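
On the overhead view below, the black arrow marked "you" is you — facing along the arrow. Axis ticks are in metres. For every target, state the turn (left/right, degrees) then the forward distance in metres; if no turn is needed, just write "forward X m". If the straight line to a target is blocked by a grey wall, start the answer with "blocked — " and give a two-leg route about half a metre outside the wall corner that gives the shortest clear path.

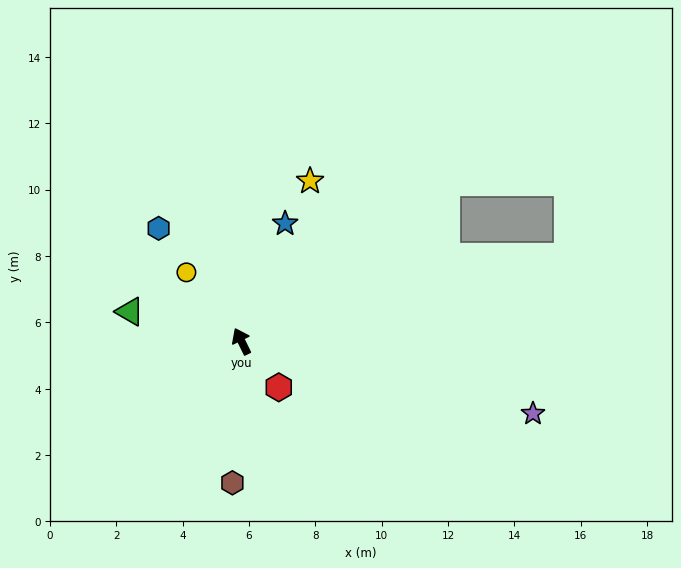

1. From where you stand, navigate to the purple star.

turn right 130°, forward 9.1 m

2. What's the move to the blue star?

turn right 46°, forward 3.8 m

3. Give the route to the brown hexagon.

turn left 150°, forward 4.3 m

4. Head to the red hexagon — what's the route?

turn right 167°, forward 1.8 m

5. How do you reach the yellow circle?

turn left 12°, forward 2.7 m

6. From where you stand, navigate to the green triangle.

turn left 49°, forward 3.5 m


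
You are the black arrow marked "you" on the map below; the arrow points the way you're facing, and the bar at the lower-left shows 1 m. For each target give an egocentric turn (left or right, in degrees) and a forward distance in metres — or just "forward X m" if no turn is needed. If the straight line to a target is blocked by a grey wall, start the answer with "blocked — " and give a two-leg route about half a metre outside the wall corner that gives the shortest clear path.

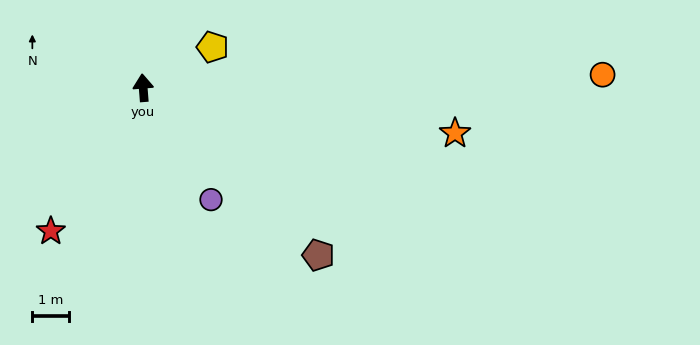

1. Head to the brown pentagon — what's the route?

turn right 138°, forward 6.7 m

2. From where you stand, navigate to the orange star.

turn right 103°, forward 8.7 m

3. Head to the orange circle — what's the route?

turn right 93°, forward 12.6 m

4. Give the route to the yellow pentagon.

turn right 64°, forward 2.2 m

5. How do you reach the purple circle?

turn right 153°, forward 3.6 m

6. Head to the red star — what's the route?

turn left 143°, forward 4.7 m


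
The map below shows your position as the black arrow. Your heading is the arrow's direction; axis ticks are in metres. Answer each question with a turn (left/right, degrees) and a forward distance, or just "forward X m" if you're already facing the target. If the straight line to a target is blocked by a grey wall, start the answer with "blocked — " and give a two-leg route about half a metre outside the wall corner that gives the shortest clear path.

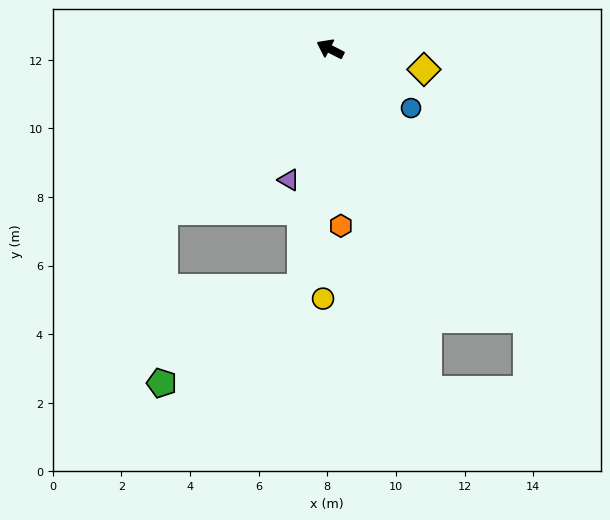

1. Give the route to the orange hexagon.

turn left 120°, forward 5.2 m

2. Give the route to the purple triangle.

turn left 99°, forward 4.0 m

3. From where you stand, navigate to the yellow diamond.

turn right 165°, forward 2.8 m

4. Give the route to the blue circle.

turn left 171°, forward 2.9 m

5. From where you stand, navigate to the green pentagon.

blocked — turn left 71°, forward 6.8 m, then turn left 45°, forward 5.0 m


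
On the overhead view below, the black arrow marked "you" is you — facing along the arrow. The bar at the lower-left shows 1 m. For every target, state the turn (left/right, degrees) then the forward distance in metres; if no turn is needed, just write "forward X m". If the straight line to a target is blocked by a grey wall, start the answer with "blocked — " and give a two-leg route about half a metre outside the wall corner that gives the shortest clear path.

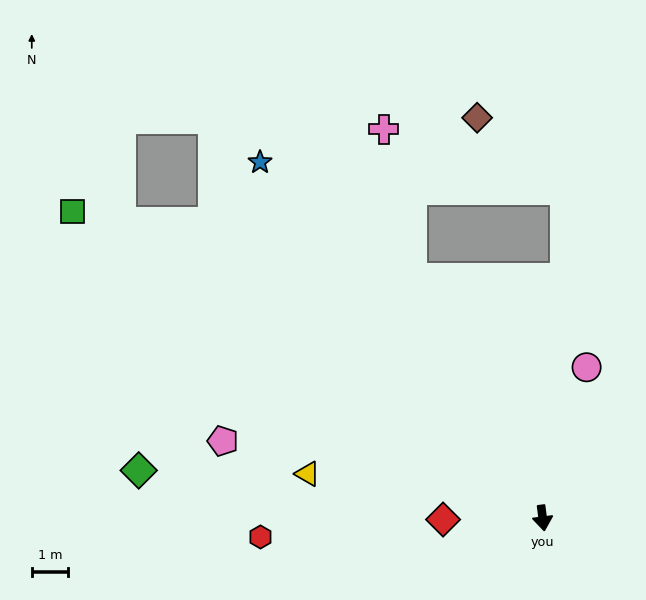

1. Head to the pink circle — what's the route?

turn left 156°, forward 4.4 m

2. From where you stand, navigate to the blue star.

turn right 149°, forward 12.6 m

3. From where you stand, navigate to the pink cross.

blocked — turn right 159°, forward 7.6 m, then turn right 18°, forward 4.2 m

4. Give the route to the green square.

turn right 130°, forward 15.6 m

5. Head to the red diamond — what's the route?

turn right 96°, forward 2.8 m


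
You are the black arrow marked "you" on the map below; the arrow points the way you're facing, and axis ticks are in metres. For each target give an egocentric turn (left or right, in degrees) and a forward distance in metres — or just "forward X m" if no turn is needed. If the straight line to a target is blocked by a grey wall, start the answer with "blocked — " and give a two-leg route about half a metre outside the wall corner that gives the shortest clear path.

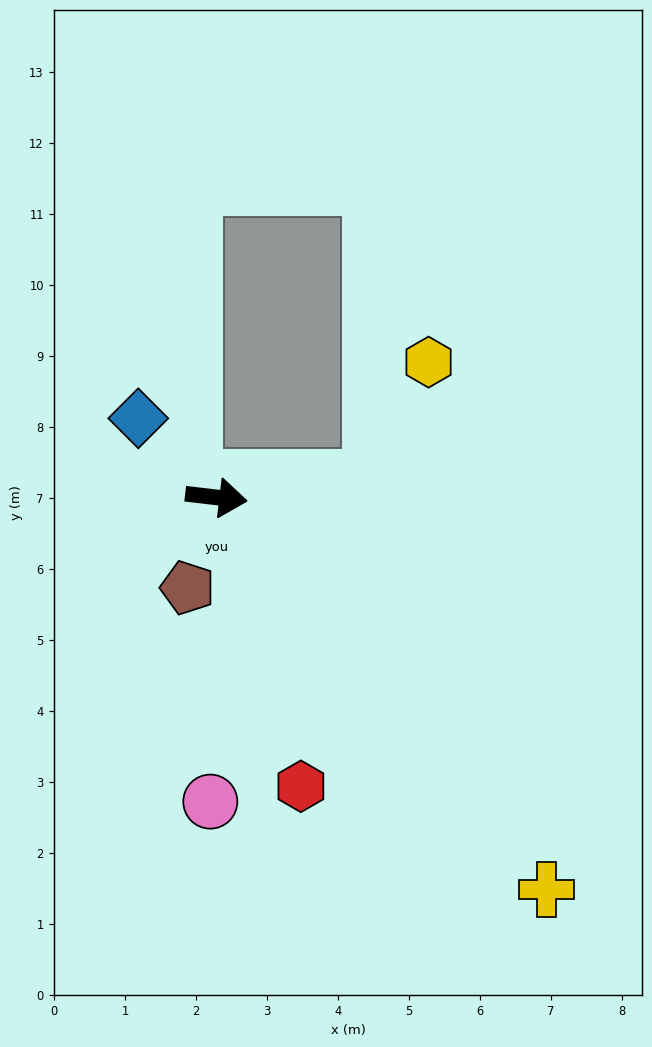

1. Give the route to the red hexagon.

turn right 67°, forward 4.2 m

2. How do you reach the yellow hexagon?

blocked — turn left 13°, forward 2.2 m, then turn left 58°, forward 1.8 m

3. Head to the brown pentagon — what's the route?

turn right 101°, forward 1.3 m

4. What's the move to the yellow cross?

turn right 43°, forward 7.2 m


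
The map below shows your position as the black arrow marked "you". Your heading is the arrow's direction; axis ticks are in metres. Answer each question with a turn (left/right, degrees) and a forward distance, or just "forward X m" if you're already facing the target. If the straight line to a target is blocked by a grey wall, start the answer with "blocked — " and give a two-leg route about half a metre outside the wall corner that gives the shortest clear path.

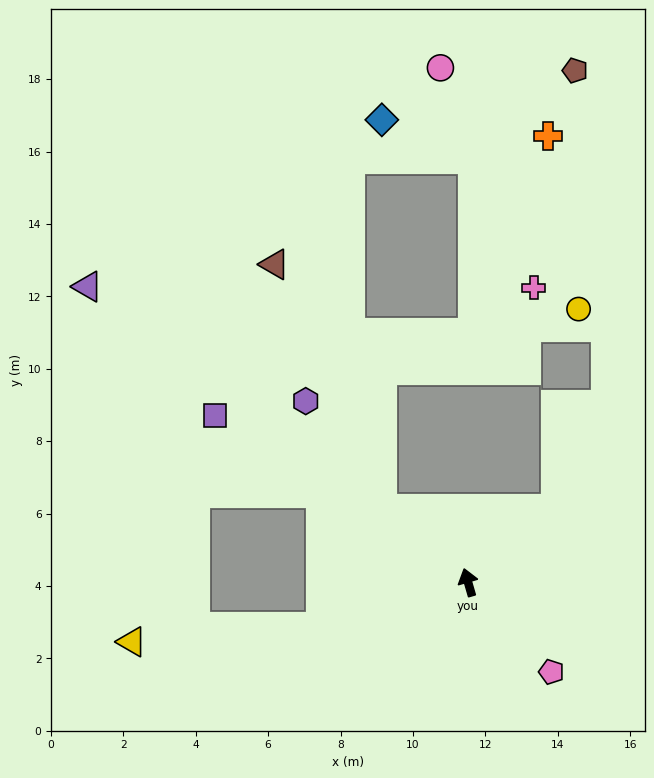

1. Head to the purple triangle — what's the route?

turn left 36°, forward 13.3 m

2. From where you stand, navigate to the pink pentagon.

turn right 153°, forward 3.4 m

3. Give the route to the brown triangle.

blocked — turn left 34°, forward 3.1 m, then turn right 26°, forward 7.4 m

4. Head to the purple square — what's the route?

turn left 40°, forward 8.4 m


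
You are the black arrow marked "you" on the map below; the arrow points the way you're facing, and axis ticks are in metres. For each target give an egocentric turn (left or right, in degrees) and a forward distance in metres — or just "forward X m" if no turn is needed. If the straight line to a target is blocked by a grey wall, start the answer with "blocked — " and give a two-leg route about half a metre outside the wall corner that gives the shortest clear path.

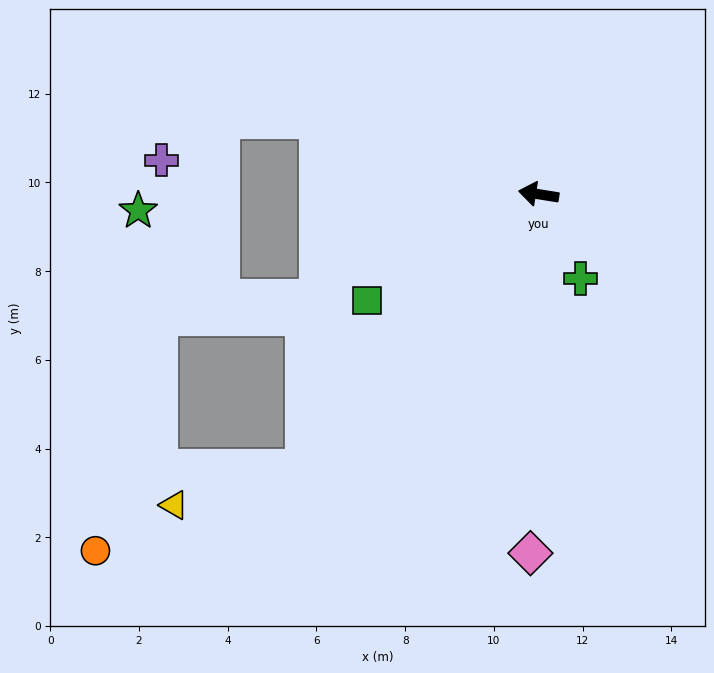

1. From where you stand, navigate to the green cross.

turn left 126°, forward 2.1 m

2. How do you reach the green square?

turn left 41°, forward 4.5 m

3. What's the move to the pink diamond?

turn left 98°, forward 8.1 m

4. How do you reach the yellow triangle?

blocked — turn left 58°, forward 8.1 m, then turn right 33°, forward 3.1 m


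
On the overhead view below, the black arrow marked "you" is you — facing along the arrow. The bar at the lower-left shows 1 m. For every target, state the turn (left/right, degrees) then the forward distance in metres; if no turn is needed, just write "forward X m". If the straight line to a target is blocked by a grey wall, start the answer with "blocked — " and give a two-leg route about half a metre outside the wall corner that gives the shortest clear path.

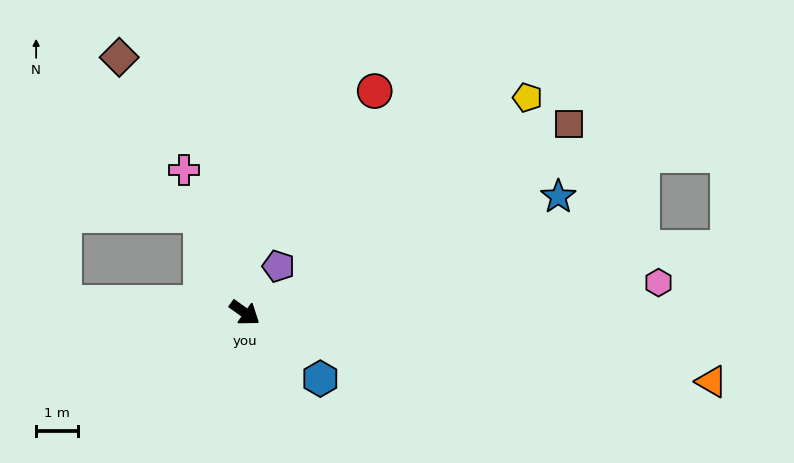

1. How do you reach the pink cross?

turn left 149°, forward 3.7 m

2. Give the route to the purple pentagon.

turn left 90°, forward 1.4 m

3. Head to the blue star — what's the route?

turn left 56°, forward 7.9 m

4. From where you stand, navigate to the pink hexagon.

turn left 40°, forward 9.8 m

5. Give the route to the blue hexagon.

turn right 5°, forward 2.4 m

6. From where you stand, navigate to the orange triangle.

turn left 27°, forward 11.1 m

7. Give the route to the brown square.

turn left 66°, forward 8.9 m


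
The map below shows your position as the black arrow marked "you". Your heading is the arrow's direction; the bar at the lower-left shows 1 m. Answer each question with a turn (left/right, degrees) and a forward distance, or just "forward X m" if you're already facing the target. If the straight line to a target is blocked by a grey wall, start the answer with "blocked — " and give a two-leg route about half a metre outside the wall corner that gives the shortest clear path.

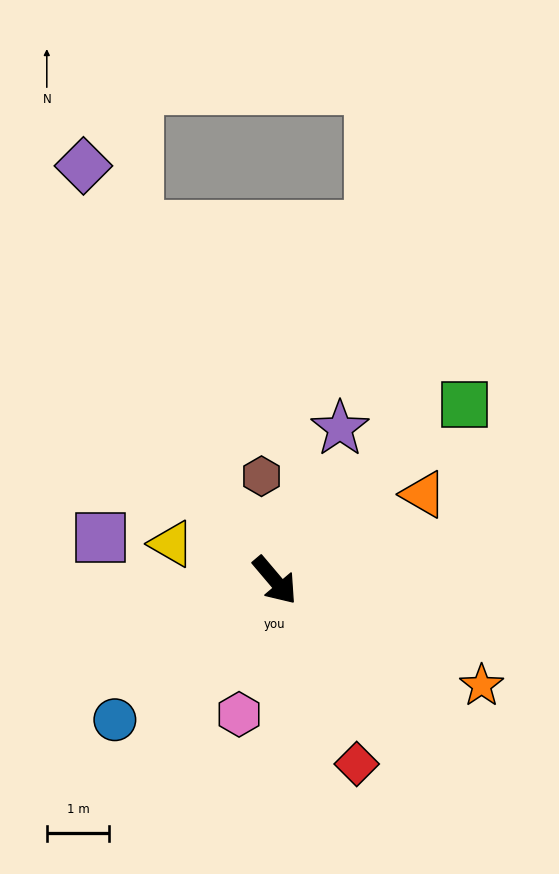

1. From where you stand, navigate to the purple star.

turn left 117°, forward 2.6 m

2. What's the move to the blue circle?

turn right 89°, forward 3.4 m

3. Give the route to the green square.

turn left 93°, forward 4.1 m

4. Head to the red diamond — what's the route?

turn right 16°, forward 3.2 m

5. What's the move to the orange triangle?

turn left 80°, forward 2.8 m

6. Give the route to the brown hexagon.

turn left 147°, forward 1.7 m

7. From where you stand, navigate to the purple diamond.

turn left 165°, forward 7.3 m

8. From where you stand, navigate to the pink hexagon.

turn right 55°, forward 2.2 m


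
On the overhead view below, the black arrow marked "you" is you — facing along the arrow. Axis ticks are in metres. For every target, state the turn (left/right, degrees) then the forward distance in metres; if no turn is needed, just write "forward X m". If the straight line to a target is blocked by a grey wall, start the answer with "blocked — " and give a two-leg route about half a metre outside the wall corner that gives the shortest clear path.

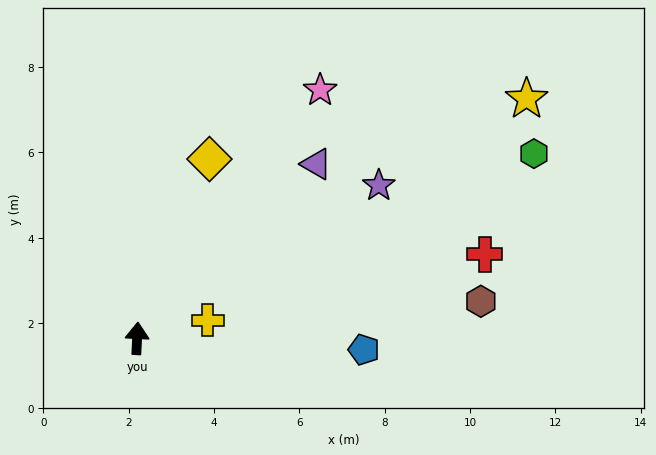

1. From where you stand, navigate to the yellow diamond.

turn right 19°, forward 4.5 m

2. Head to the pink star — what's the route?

turn right 34°, forward 7.2 m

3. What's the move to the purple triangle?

turn right 43°, forward 5.9 m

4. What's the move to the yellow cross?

turn right 73°, forward 1.7 m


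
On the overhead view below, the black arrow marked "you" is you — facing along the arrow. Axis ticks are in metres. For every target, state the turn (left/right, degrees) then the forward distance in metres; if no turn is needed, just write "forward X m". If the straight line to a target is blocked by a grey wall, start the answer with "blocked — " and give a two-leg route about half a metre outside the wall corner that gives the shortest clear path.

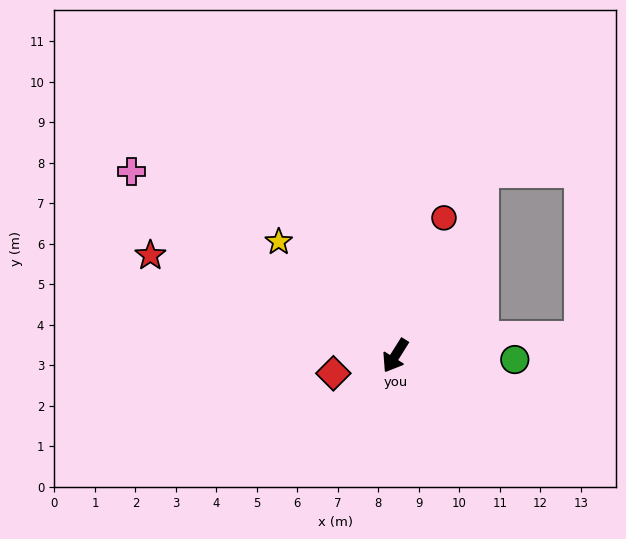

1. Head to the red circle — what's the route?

turn right 167°, forward 3.6 m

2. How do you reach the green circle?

turn left 120°, forward 3.0 m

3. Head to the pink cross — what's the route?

turn right 93°, forward 7.9 m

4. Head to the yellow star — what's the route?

turn right 102°, forward 4.0 m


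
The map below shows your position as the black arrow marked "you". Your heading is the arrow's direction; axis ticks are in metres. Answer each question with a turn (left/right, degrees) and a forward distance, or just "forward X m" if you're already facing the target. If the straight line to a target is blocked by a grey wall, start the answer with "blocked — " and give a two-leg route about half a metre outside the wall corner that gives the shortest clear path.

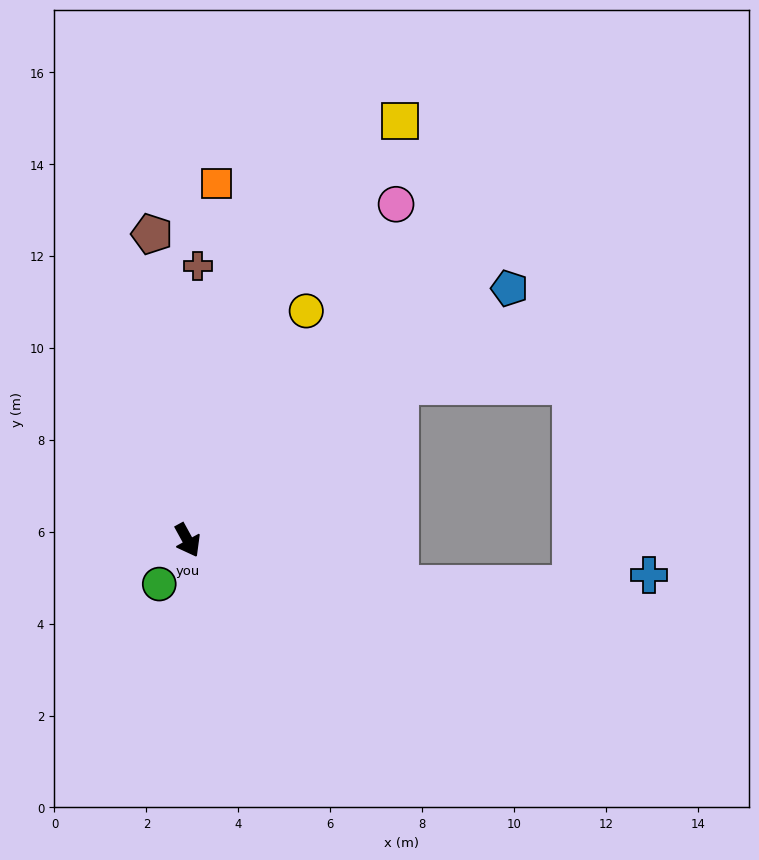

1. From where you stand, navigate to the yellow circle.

turn left 124°, forward 5.6 m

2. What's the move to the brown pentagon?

turn left 158°, forward 6.7 m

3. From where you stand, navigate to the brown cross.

turn left 149°, forward 6.0 m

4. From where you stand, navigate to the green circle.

turn right 62°, forward 1.1 m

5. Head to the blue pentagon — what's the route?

turn left 99°, forward 8.9 m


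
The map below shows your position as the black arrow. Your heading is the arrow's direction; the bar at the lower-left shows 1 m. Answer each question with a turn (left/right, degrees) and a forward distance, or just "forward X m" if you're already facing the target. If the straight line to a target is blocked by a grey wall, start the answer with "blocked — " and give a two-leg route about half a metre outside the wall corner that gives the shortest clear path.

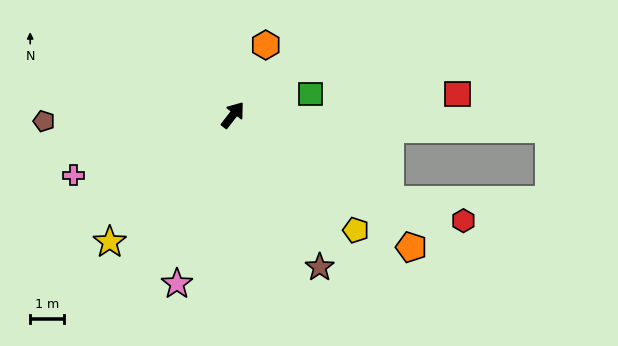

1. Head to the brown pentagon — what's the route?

turn left 130°, forward 5.7 m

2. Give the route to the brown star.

turn right 113°, forward 5.2 m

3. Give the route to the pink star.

turn right 161°, forward 5.3 m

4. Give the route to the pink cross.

turn left 149°, forward 5.1 m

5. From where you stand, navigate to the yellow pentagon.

turn right 95°, forward 5.0 m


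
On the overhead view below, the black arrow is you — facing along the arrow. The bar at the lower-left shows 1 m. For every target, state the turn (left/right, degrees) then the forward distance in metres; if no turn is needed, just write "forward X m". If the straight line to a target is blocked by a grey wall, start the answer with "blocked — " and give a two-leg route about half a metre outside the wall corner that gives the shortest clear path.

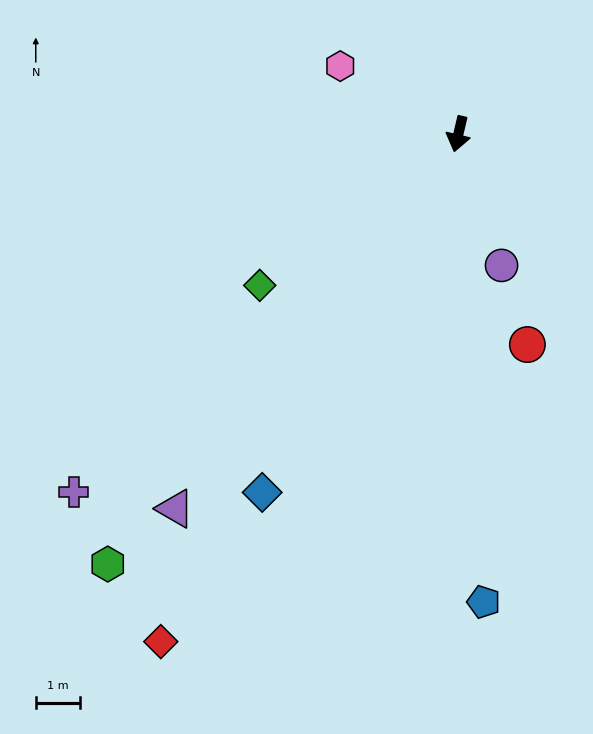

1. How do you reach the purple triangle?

turn right 24°, forward 10.5 m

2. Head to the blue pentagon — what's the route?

turn left 16°, forward 10.5 m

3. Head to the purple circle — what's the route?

turn left 31°, forward 3.1 m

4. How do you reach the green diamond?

turn right 40°, forward 5.6 m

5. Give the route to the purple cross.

turn right 34°, forward 11.8 m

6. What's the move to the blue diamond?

turn right 16°, forward 9.2 m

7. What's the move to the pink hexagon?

turn right 107°, forward 3.1 m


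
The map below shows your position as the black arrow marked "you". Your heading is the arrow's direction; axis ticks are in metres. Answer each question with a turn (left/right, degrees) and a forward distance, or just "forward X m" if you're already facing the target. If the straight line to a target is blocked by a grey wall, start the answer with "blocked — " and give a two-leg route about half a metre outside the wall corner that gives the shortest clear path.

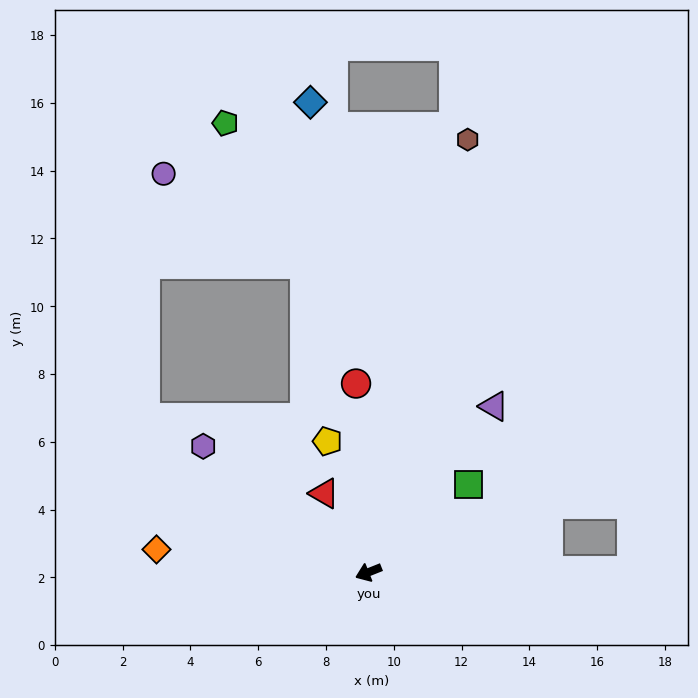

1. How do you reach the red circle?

turn right 108°, forward 5.6 m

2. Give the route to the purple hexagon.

turn right 59°, forward 6.1 m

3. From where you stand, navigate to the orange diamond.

turn right 28°, forward 6.3 m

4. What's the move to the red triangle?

turn right 82°, forward 2.7 m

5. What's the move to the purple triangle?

turn right 149°, forward 6.1 m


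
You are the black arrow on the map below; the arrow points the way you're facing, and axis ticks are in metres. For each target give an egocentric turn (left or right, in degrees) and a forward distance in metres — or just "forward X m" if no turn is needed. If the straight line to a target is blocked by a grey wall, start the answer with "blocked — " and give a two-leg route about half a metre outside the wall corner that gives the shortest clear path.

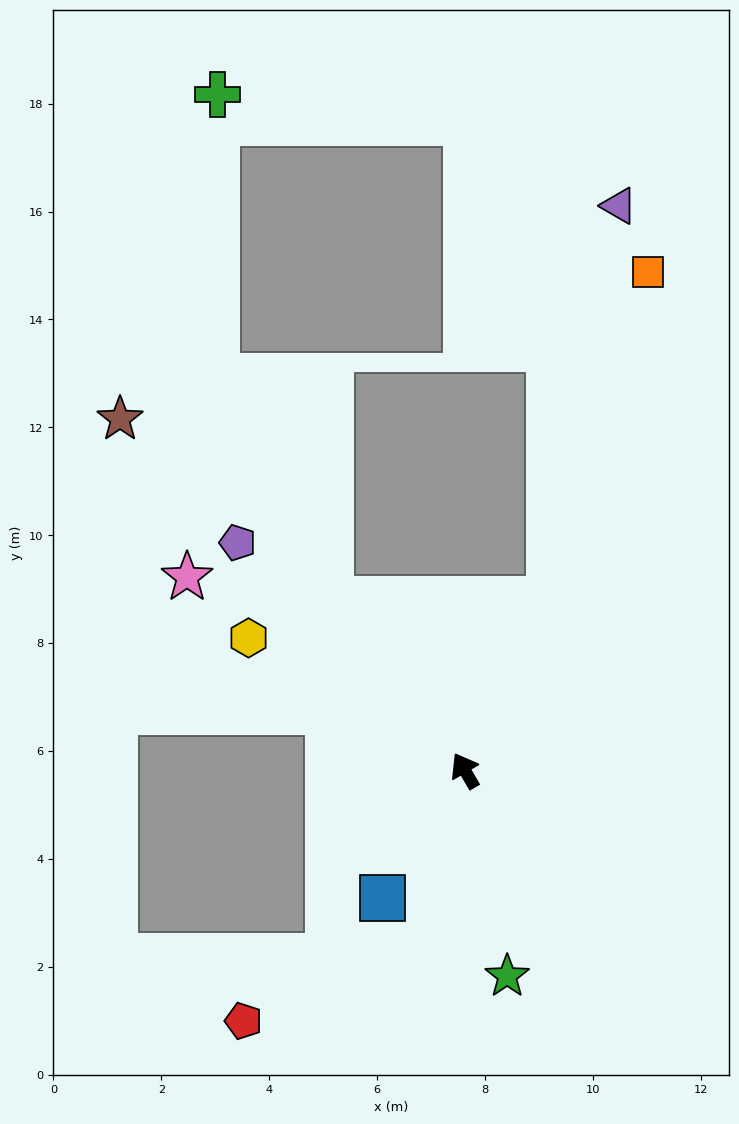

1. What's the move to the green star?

turn left 161°, forward 3.9 m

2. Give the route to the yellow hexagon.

turn left 28°, forward 4.7 m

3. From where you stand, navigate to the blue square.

turn left 117°, forward 2.8 m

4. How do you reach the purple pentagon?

turn left 15°, forward 6.0 m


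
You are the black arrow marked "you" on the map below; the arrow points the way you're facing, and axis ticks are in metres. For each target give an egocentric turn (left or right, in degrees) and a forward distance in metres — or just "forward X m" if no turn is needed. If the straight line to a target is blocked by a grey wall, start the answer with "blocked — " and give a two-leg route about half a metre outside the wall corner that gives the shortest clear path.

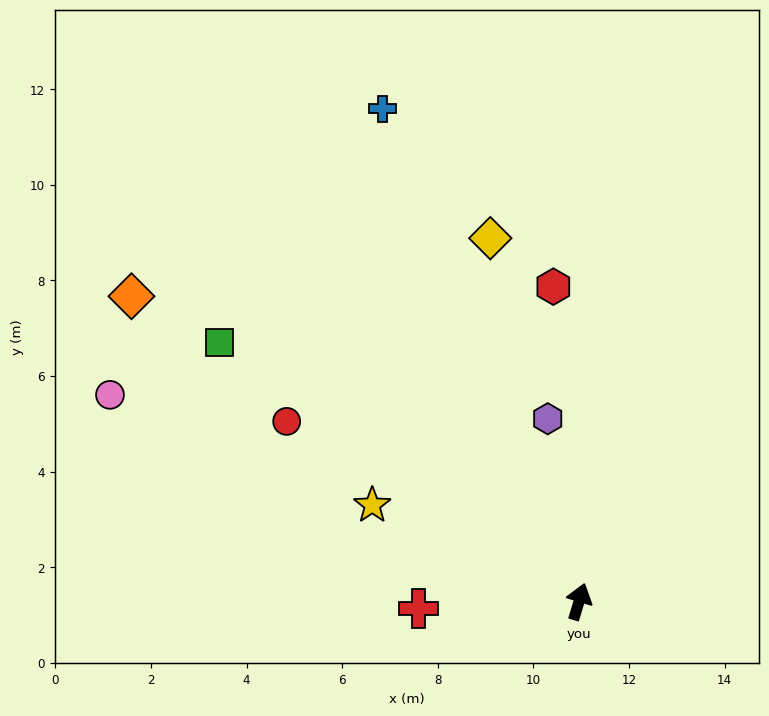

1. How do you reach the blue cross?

turn left 38°, forward 11.1 m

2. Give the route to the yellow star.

turn left 82°, forward 4.8 m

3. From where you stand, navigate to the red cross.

turn left 109°, forward 3.4 m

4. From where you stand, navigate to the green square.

turn left 71°, forward 9.3 m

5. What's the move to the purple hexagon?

turn left 26°, forward 3.9 m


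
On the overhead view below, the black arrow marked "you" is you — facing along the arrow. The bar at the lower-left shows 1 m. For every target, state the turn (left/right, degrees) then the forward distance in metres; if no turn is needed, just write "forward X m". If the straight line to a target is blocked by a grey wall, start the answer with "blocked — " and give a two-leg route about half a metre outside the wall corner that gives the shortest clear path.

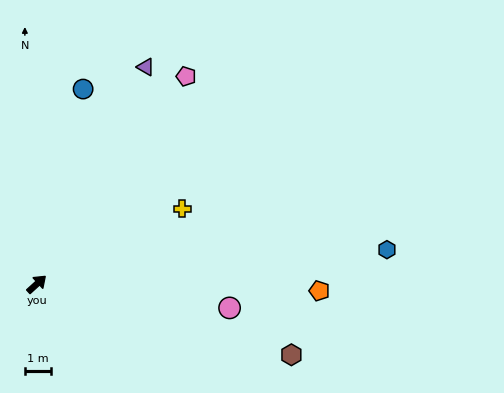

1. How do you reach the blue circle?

turn left 34°, forward 7.6 m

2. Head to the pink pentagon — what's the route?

turn left 12°, forward 9.7 m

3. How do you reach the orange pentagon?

turn right 44°, forward 10.7 m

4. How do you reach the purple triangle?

turn left 21°, forward 9.2 m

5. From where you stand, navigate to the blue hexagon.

turn right 37°, forward 13.3 m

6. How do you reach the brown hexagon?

turn right 58°, forward 10.0 m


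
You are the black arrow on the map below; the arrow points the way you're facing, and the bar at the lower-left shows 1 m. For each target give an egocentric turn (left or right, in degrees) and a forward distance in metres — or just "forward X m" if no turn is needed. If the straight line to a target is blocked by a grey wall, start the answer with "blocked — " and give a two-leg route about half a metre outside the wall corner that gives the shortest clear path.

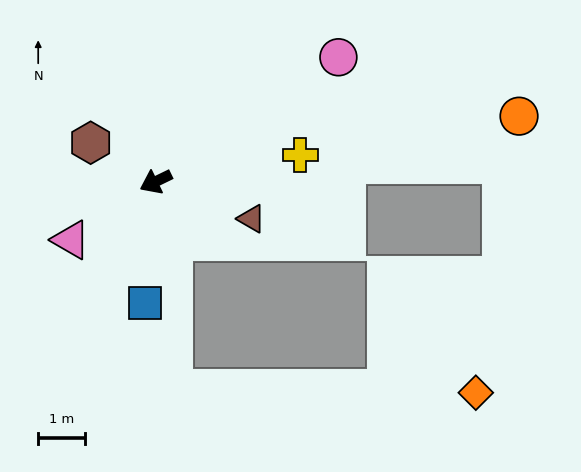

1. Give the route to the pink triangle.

turn left 9°, forward 2.2 m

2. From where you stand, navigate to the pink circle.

turn right 172°, forward 4.8 m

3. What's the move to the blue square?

turn left 59°, forward 2.6 m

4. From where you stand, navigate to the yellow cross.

turn left 164°, forward 3.2 m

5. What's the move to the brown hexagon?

turn right 57°, forward 1.6 m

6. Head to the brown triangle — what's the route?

turn left 133°, forward 2.2 m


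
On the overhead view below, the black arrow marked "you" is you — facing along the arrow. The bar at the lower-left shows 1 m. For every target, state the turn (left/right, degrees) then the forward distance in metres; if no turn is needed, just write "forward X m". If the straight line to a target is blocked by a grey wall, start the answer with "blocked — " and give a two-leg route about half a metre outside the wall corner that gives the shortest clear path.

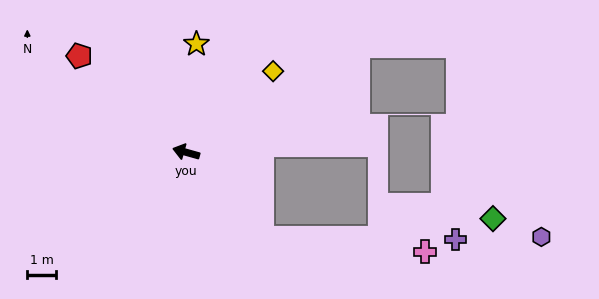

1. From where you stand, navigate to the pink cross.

blocked — turn left 147°, forward 3.9 m, then turn left 44°, forward 5.6 m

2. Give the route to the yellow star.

turn right 80°, forward 3.7 m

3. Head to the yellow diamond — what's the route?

turn right 121°, forward 4.1 m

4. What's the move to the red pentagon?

turn right 26°, forward 4.9 m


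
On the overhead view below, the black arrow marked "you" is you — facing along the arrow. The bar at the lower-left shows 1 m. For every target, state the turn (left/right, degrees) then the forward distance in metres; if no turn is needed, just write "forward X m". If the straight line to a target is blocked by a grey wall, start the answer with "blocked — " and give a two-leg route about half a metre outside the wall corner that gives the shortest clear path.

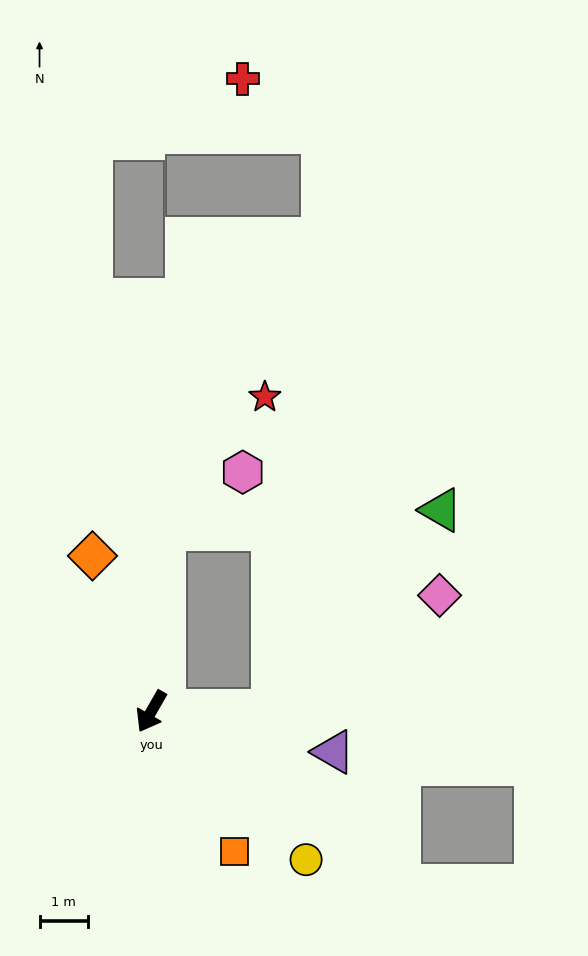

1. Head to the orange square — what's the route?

turn left 61°, forward 3.3 m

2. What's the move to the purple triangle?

turn left 107°, forward 3.8 m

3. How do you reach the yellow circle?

turn left 76°, forward 4.4 m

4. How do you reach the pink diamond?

blocked — turn left 121°, forward 2.5 m, then turn left 33°, forward 4.2 m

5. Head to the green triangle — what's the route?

blocked — turn left 121°, forward 2.5 m, then turn left 49°, forward 5.4 m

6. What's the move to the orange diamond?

turn right 129°, forward 3.4 m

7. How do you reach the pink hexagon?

blocked — turn right 155°, forward 3.7 m, then turn right 48°, forward 2.0 m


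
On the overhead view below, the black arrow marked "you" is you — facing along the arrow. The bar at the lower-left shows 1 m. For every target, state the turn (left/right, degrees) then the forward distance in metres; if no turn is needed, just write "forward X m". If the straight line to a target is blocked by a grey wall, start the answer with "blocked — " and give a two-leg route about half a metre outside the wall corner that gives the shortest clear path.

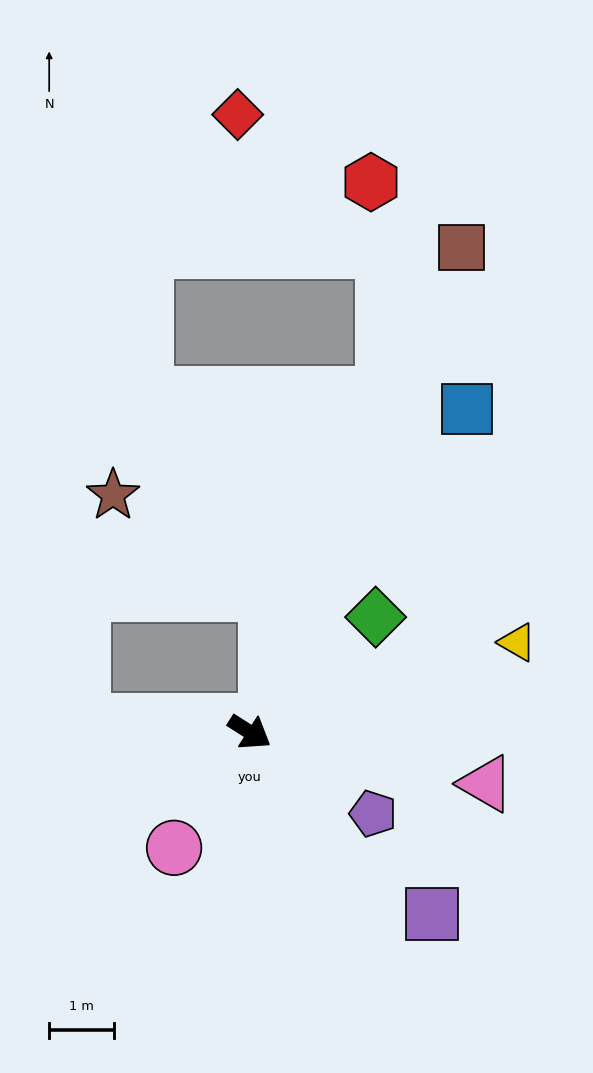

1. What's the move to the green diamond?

turn left 75°, forward 2.6 m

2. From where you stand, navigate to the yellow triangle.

turn left 51°, forward 4.4 m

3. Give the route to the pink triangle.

turn left 20°, forward 3.7 m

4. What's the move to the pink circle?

turn right 91°, forward 2.1 m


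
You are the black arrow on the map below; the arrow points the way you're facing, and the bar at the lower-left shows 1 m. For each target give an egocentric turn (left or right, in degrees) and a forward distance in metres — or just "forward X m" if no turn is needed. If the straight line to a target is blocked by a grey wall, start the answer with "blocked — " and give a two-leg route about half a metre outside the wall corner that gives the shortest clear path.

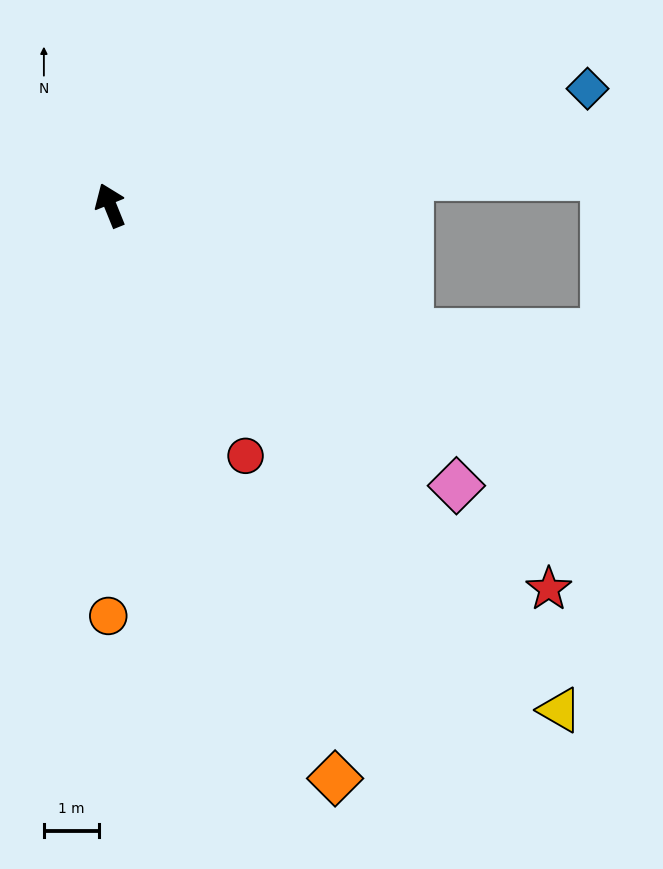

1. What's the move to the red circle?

turn right 174°, forward 5.2 m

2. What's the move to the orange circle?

turn left 158°, forward 7.5 m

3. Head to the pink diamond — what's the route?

turn right 151°, forward 8.1 m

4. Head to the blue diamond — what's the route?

turn right 98°, forward 9.0 m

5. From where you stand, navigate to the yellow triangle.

turn right 160°, forward 12.3 m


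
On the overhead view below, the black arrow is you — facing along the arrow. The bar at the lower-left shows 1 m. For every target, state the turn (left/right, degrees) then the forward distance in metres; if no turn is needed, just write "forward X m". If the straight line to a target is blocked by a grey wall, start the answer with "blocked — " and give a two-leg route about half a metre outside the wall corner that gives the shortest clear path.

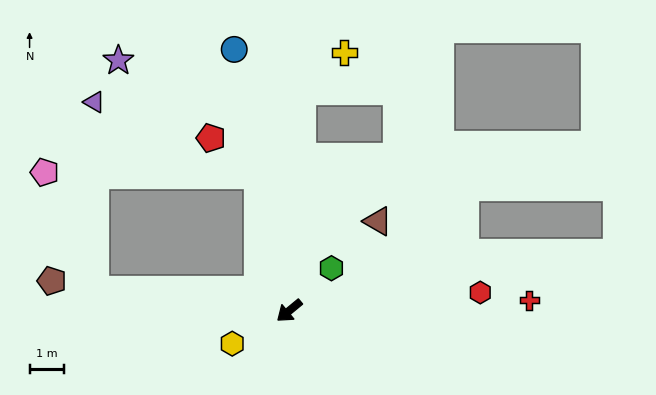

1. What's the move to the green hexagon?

turn right 174°, forward 1.7 m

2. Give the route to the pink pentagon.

blocked — turn right 45°, forward 5.7 m, then turn right 62°, forward 3.7 m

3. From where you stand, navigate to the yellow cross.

blocked — turn right 133°, forward 6.4 m, then turn right 44°, forward 1.7 m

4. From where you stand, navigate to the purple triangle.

blocked — turn right 45°, forward 5.7 m, then turn right 85°, forward 5.5 m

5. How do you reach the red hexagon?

turn left 146°, forward 5.6 m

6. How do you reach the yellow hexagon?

turn right 10°, forward 1.9 m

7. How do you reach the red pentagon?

blocked — turn right 117°, forward 4.1 m, then turn left 40°, forward 1.7 m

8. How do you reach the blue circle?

turn right 118°, forward 7.8 m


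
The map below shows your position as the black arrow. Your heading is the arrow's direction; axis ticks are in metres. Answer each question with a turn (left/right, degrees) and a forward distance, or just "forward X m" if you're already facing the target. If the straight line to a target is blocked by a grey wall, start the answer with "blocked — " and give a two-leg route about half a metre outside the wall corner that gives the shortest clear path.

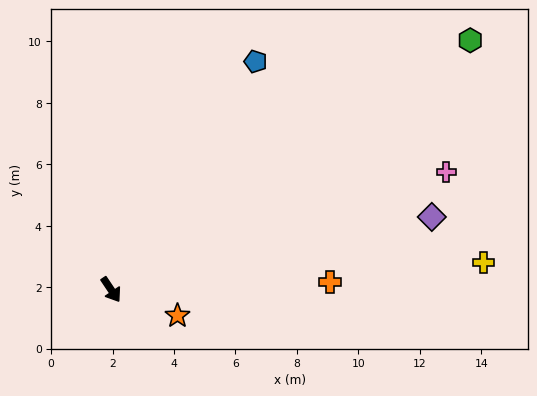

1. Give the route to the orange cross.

turn left 58°, forward 7.1 m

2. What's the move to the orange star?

turn left 35°, forward 2.3 m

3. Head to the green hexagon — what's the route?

turn left 91°, forward 14.2 m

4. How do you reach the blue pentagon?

turn left 114°, forward 8.8 m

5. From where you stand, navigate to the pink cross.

turn left 76°, forward 11.6 m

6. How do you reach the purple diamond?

turn left 69°, forward 10.7 m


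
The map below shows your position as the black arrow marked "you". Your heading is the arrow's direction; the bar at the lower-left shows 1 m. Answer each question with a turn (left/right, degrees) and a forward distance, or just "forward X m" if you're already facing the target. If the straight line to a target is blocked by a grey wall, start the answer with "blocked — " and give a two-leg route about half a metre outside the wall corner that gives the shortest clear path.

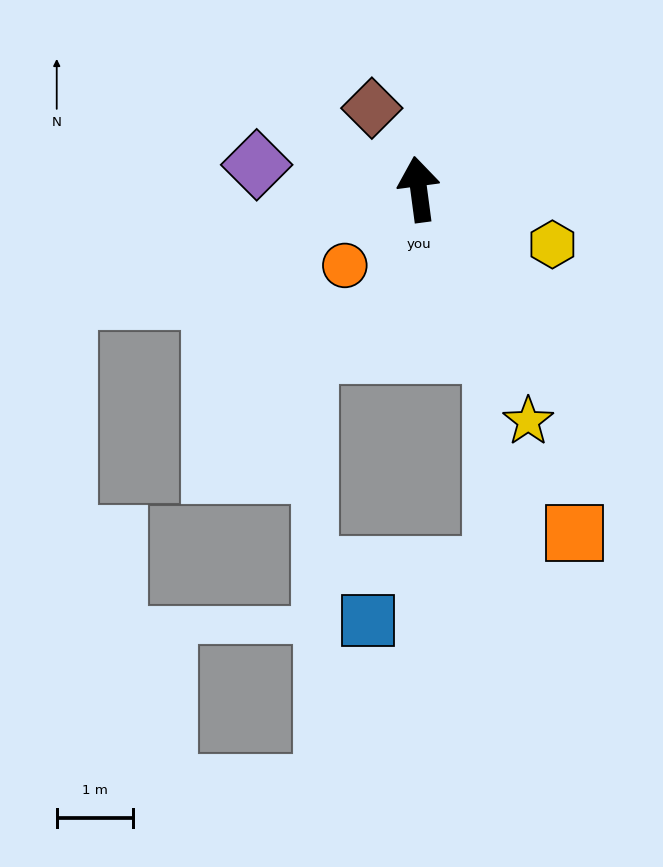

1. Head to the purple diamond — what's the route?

turn left 74°, forward 2.1 m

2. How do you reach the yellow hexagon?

turn right 120°, forward 1.9 m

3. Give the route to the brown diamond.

turn left 22°, forward 1.2 m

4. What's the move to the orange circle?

turn left 128°, forward 1.4 m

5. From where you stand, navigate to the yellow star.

turn right 162°, forward 3.3 m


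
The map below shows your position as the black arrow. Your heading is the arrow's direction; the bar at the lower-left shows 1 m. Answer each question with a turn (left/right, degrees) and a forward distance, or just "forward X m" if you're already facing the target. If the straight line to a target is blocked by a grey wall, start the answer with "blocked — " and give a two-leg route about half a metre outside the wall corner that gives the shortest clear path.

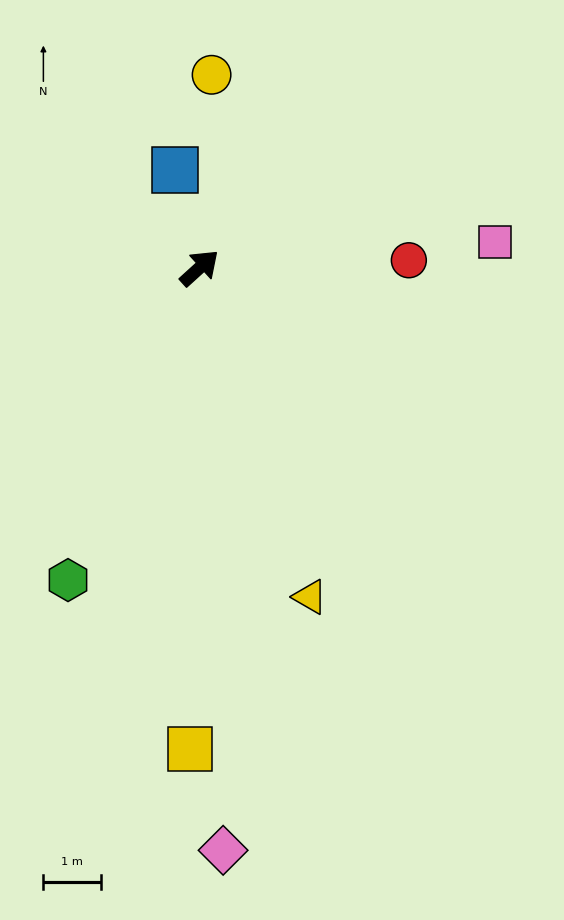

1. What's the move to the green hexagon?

turn right 155°, forward 5.9 m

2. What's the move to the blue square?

turn left 62°, forward 1.8 m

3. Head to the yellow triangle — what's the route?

turn right 114°, forward 6.1 m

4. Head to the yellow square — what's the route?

turn right 133°, forward 8.4 m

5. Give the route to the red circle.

turn right 40°, forward 3.7 m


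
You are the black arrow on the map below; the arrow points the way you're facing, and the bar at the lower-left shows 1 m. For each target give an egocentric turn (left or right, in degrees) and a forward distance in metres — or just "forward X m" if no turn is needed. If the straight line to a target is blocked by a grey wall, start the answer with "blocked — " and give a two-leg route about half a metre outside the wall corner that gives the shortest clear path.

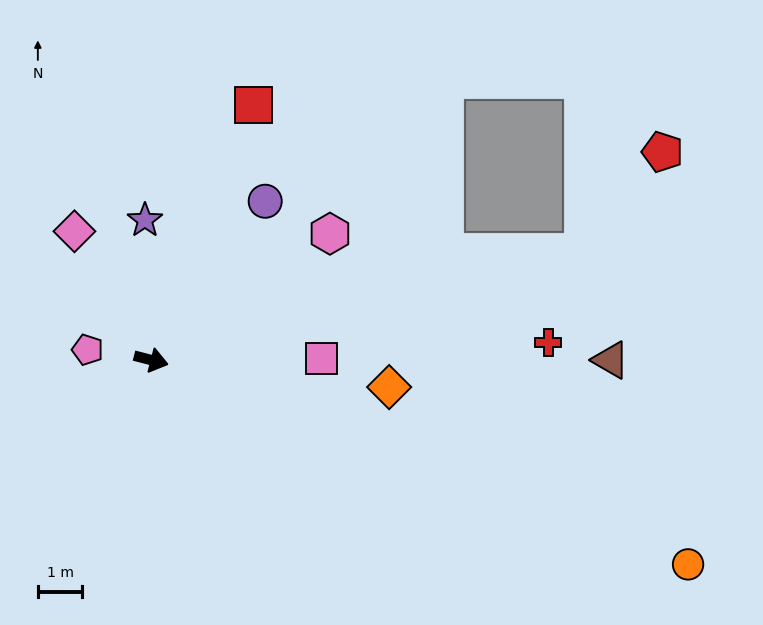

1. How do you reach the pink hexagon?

turn left 50°, forward 4.9 m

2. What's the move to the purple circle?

turn left 69°, forward 4.4 m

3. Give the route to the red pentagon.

blocked — turn left 28°, forward 10.0 m, then turn left 38°, forward 2.9 m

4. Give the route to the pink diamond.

turn left 135°, forward 3.4 m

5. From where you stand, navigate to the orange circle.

turn right 6°, forward 12.9 m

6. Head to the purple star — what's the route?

turn left 107°, forward 3.1 m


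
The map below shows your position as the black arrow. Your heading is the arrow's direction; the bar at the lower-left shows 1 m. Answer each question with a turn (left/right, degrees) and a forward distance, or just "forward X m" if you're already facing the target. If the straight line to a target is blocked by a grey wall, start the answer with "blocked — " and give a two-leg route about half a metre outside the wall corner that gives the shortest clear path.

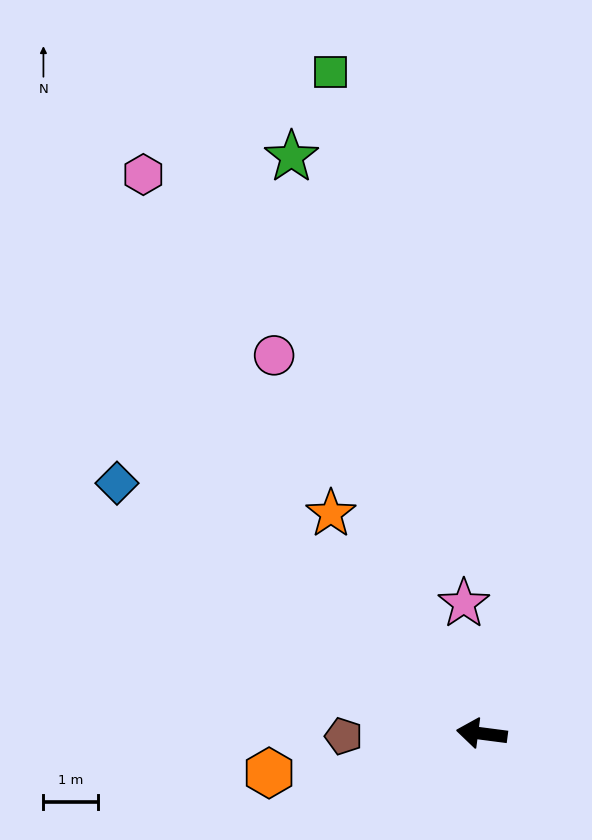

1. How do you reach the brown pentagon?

turn left 9°, forward 2.5 m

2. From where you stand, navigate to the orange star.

turn right 48°, forward 4.9 m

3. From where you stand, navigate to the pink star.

turn right 75°, forward 2.4 m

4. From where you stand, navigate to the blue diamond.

turn right 27°, forward 8.1 m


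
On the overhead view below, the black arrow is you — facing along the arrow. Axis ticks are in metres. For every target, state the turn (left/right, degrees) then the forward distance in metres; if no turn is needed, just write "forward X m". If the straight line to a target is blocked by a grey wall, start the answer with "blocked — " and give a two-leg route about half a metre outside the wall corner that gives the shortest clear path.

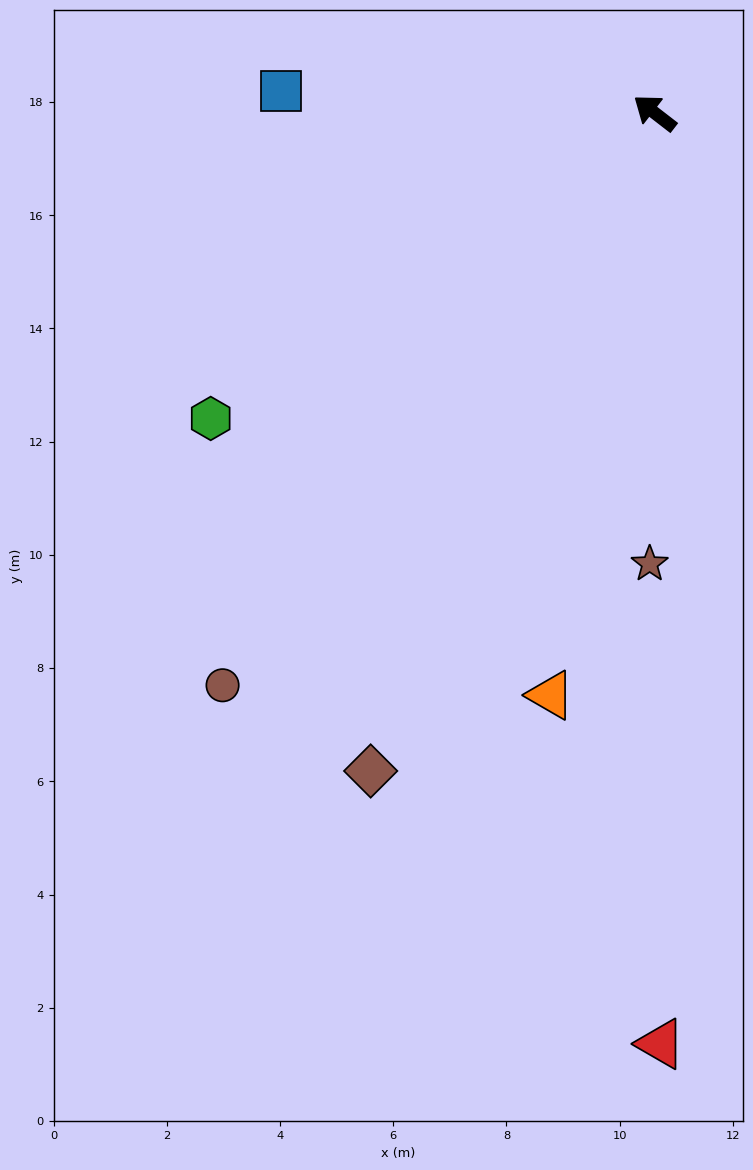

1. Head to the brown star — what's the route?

turn left 127°, forward 8.0 m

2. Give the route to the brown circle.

turn left 91°, forward 12.7 m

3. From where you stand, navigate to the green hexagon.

turn left 72°, forward 9.5 m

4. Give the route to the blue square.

turn left 34°, forward 6.6 m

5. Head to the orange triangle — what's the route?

turn left 118°, forward 10.4 m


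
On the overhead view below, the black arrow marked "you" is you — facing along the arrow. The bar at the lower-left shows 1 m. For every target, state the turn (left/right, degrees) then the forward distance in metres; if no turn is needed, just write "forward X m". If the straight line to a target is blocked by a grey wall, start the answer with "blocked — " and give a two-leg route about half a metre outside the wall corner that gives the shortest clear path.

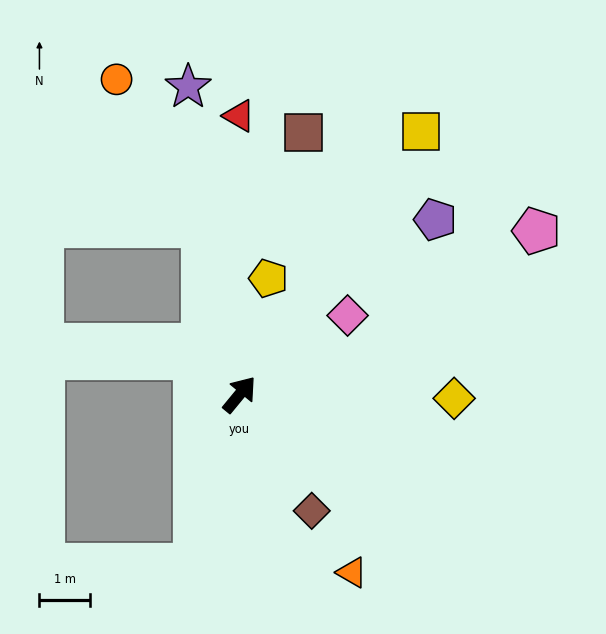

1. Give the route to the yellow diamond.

turn right 52°, forward 4.3 m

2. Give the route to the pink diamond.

turn right 14°, forward 2.7 m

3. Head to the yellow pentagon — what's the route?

turn left 25°, forward 2.4 m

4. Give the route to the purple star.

turn left 49°, forward 6.2 m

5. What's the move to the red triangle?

turn left 40°, forward 5.5 m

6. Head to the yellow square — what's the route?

turn left 5°, forward 6.3 m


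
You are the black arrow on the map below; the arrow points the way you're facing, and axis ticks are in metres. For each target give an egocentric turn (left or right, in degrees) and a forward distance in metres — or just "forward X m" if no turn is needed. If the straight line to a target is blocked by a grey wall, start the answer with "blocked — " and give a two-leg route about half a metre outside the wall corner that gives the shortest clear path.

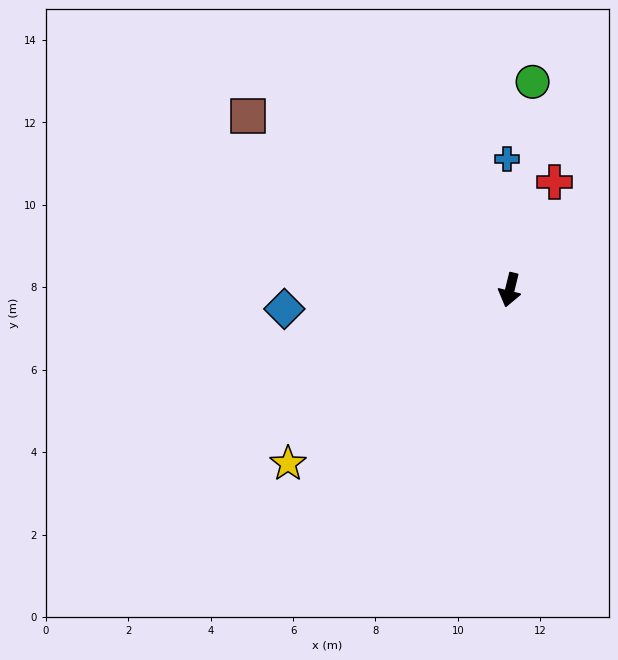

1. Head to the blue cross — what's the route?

turn right 165°, forward 3.2 m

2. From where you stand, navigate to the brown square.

turn right 110°, forward 7.6 m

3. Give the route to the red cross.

turn left 171°, forward 2.8 m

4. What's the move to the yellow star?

turn right 38°, forward 6.8 m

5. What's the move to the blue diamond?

turn right 71°, forward 5.5 m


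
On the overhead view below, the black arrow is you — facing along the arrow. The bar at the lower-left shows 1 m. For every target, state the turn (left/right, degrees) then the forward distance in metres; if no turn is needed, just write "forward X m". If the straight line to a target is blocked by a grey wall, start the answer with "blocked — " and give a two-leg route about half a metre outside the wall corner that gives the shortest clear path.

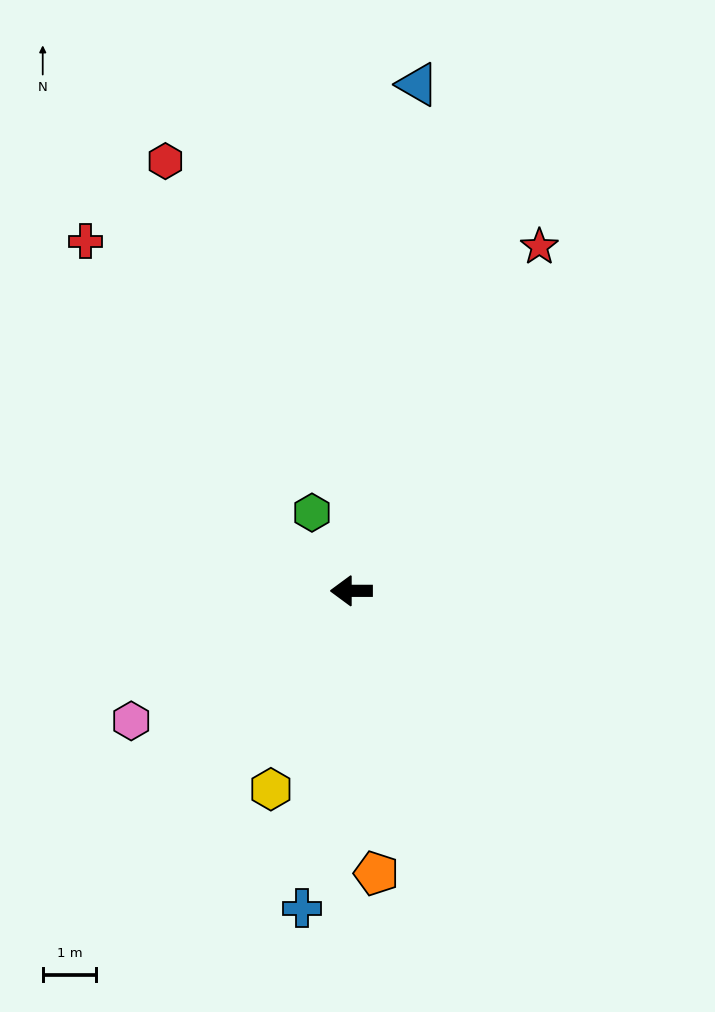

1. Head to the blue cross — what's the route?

turn left 81°, forward 6.0 m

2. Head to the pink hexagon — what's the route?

turn left 31°, forward 4.8 m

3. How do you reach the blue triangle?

turn right 97°, forward 9.5 m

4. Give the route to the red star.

turn right 119°, forward 7.3 m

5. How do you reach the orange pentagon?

turn left 95°, forward 5.3 m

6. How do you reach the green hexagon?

turn right 63°, forward 1.6 m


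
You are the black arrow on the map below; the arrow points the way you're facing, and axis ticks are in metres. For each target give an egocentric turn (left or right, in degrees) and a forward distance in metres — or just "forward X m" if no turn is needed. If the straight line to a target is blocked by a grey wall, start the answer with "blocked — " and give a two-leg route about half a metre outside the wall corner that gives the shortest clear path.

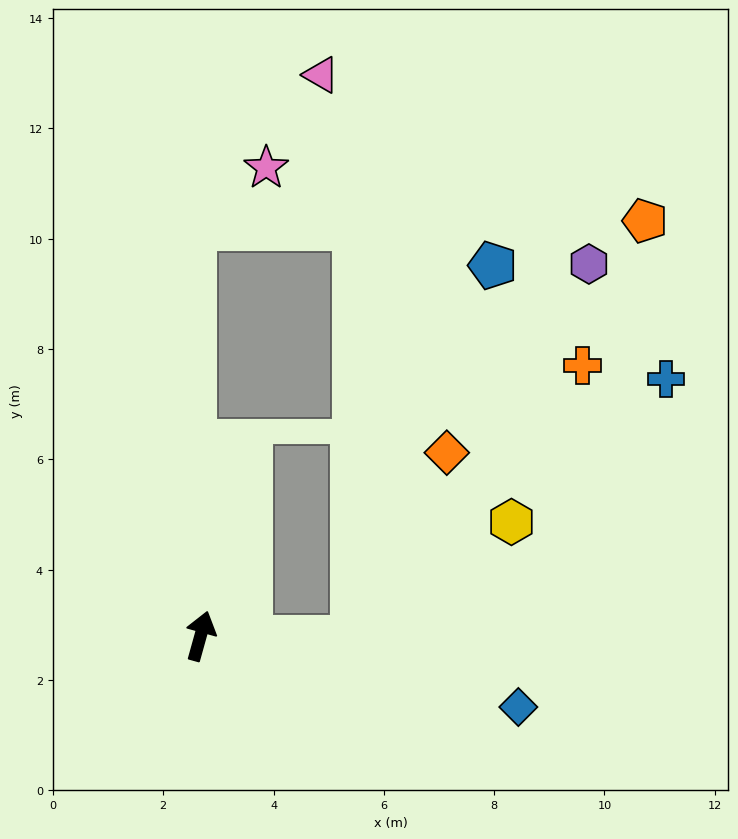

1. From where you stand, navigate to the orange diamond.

blocked — turn right 76°, forward 2.8 m, then turn left 65°, forward 3.8 m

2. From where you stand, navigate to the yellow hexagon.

blocked — turn right 76°, forward 2.8 m, then turn left 38°, forward 3.6 m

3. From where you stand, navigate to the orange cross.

blocked — turn right 76°, forward 2.8 m, then turn left 52°, forward 6.5 m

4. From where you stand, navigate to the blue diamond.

turn right 87°, forward 5.9 m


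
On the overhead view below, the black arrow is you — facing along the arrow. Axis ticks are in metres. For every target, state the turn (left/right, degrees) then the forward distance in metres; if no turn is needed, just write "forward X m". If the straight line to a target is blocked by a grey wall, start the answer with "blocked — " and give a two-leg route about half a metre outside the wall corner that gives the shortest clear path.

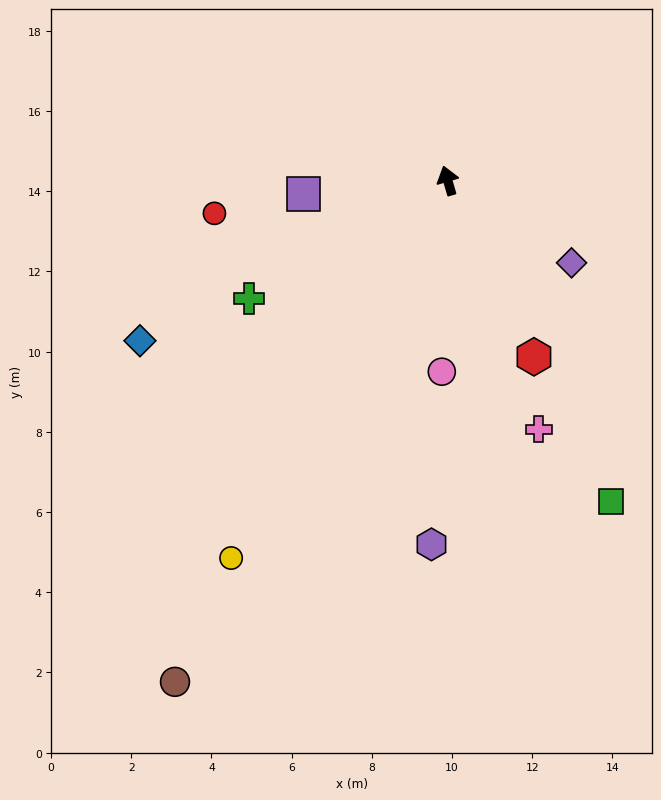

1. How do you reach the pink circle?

turn left 162°, forward 4.8 m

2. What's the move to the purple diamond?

turn right 140°, forward 3.7 m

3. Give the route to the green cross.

turn left 104°, forward 5.8 m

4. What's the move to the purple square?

turn left 79°, forward 3.6 m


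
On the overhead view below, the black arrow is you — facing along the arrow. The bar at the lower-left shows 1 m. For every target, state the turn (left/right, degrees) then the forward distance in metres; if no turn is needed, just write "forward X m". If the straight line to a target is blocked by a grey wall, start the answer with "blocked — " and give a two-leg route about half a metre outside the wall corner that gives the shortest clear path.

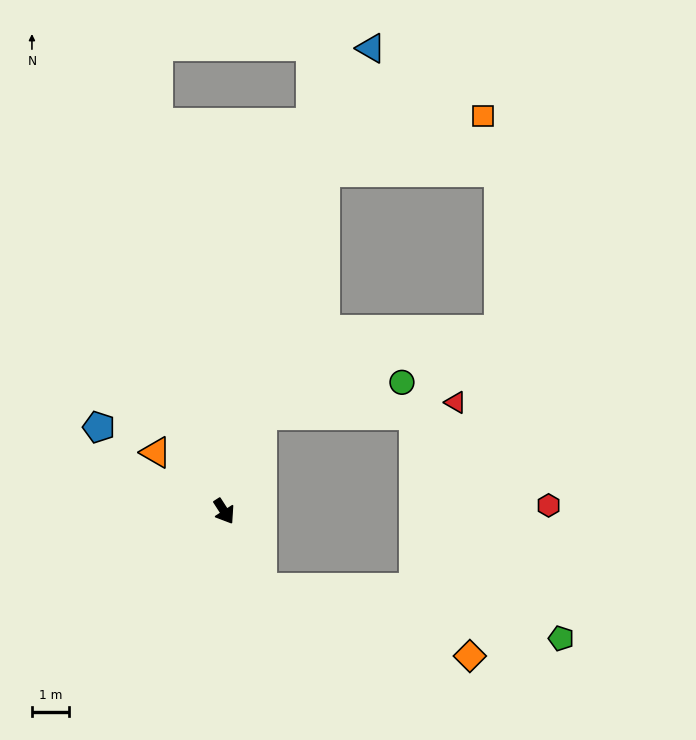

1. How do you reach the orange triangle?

turn right 164°, forward 2.4 m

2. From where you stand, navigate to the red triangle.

blocked — turn left 126°, forward 2.8 m, then turn right 65°, forward 5.2 m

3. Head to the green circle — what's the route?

blocked — turn left 126°, forward 2.8 m, then turn right 56°, forward 3.9 m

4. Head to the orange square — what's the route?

blocked — turn left 131°, forward 9.6 m, then turn right 55°, forward 4.5 m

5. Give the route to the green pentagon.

blocked — turn right 7°, forward 2.3 m, then turn left 55°, forward 8.2 m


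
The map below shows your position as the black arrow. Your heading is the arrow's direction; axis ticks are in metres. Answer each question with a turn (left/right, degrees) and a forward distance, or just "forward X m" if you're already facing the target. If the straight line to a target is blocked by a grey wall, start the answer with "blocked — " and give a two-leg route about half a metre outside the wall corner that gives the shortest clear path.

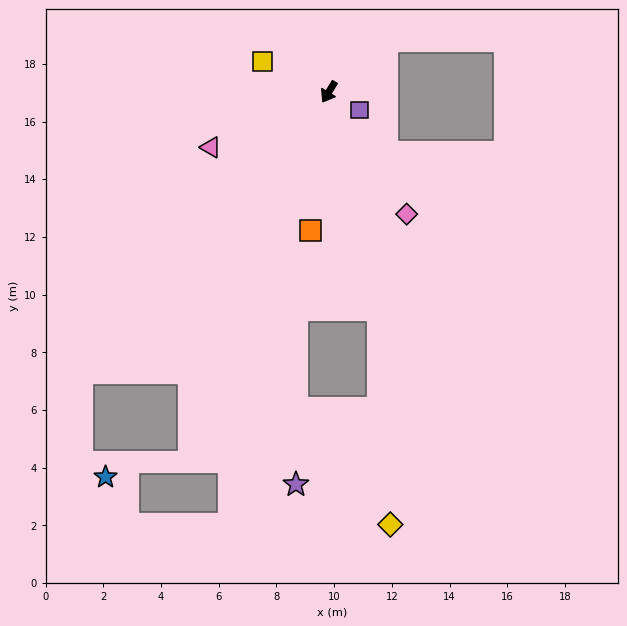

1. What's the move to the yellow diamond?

blocked — turn left 44°, forward 7.7 m, then turn right 10°, forward 7.5 m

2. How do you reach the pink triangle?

turn right 34°, forward 4.5 m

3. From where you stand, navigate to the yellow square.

turn right 83°, forward 2.5 m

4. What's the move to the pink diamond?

turn left 64°, forward 5.0 m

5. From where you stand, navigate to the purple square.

turn left 91°, forward 1.2 m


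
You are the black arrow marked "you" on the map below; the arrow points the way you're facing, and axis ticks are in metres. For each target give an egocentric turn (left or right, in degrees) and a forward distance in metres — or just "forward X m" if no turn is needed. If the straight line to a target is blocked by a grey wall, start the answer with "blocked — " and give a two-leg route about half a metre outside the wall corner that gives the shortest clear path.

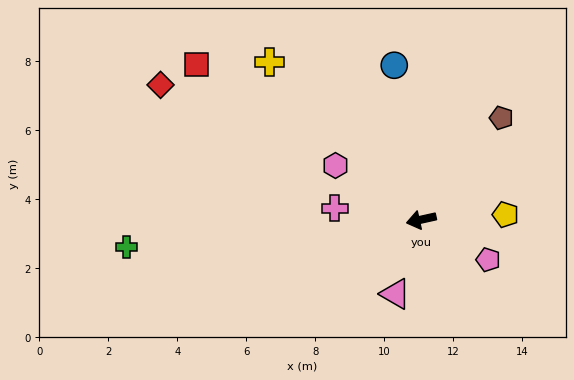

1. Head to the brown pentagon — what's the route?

turn right 141°, forward 3.8 m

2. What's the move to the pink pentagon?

turn left 137°, forward 2.3 m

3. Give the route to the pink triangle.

turn left 58°, forward 2.3 m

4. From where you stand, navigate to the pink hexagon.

turn right 45°, forward 2.9 m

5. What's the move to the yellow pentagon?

turn left 171°, forward 2.4 m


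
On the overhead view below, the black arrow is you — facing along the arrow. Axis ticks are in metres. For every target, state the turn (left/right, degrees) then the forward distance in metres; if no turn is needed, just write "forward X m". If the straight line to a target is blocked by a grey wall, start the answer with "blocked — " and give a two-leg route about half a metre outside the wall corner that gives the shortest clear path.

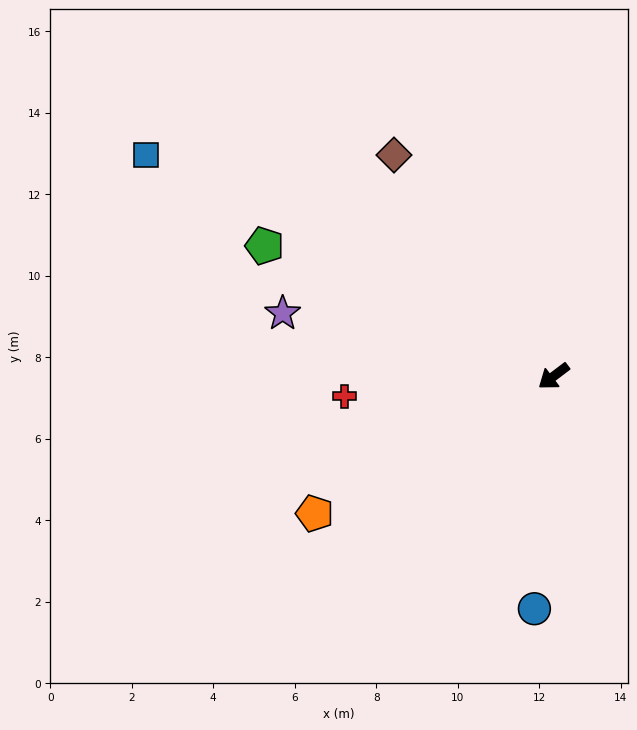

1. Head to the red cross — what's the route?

turn right 32°, forward 5.2 m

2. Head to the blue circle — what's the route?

turn left 48°, forward 5.7 m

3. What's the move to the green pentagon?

turn right 61°, forward 7.8 m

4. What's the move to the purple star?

turn right 50°, forward 6.8 m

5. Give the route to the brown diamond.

turn right 91°, forward 6.7 m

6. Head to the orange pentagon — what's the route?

turn right 7°, forward 6.8 m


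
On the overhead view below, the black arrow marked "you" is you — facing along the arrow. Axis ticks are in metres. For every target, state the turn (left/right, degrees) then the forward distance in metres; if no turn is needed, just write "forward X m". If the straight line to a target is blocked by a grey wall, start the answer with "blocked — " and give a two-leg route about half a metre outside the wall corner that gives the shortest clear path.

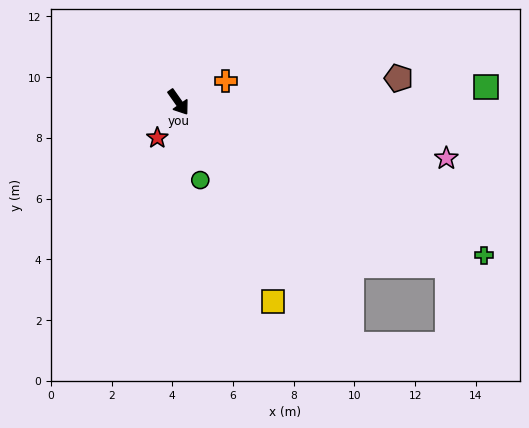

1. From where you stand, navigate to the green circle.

turn right 20°, forward 2.7 m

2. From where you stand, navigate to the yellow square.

turn right 10°, forward 7.3 m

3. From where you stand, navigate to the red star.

turn right 66°, forward 1.4 m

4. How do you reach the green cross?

turn left 28°, forward 11.3 m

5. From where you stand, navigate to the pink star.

turn left 43°, forward 9.0 m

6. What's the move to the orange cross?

turn left 79°, forward 1.7 m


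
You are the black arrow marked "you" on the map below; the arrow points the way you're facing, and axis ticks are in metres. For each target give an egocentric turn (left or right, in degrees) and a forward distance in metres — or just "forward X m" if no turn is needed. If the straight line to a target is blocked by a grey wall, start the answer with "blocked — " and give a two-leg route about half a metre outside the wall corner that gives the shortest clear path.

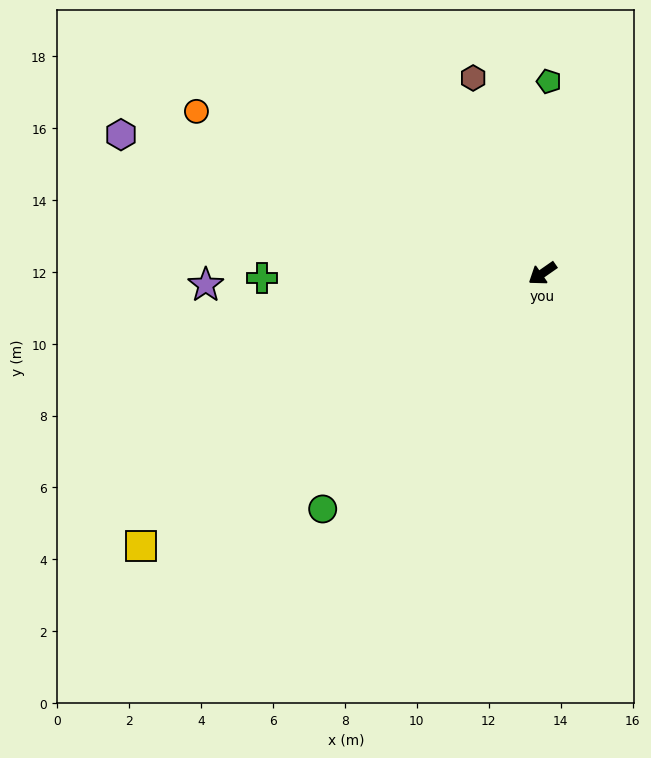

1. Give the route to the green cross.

turn right 34°, forward 7.8 m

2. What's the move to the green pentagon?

turn right 127°, forward 5.3 m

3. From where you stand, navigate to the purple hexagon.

turn right 53°, forward 12.3 m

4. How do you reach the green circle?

turn left 12°, forward 9.0 m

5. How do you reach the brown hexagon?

turn right 105°, forward 5.8 m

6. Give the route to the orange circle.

turn right 60°, forward 10.6 m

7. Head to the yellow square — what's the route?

forward 13.5 m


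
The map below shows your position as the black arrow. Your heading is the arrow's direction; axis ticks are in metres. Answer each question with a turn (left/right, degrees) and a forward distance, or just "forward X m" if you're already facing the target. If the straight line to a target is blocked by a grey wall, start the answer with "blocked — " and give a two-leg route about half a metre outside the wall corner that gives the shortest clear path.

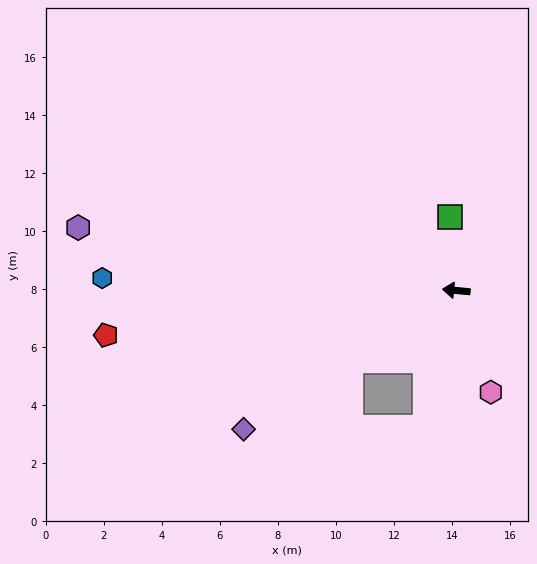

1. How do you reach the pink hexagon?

turn left 114°, forward 3.7 m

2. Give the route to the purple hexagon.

turn right 4°, forward 13.2 m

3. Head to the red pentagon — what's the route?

turn left 13°, forward 12.2 m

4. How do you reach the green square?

turn right 80°, forward 2.5 m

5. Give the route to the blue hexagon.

turn left 3°, forward 12.2 m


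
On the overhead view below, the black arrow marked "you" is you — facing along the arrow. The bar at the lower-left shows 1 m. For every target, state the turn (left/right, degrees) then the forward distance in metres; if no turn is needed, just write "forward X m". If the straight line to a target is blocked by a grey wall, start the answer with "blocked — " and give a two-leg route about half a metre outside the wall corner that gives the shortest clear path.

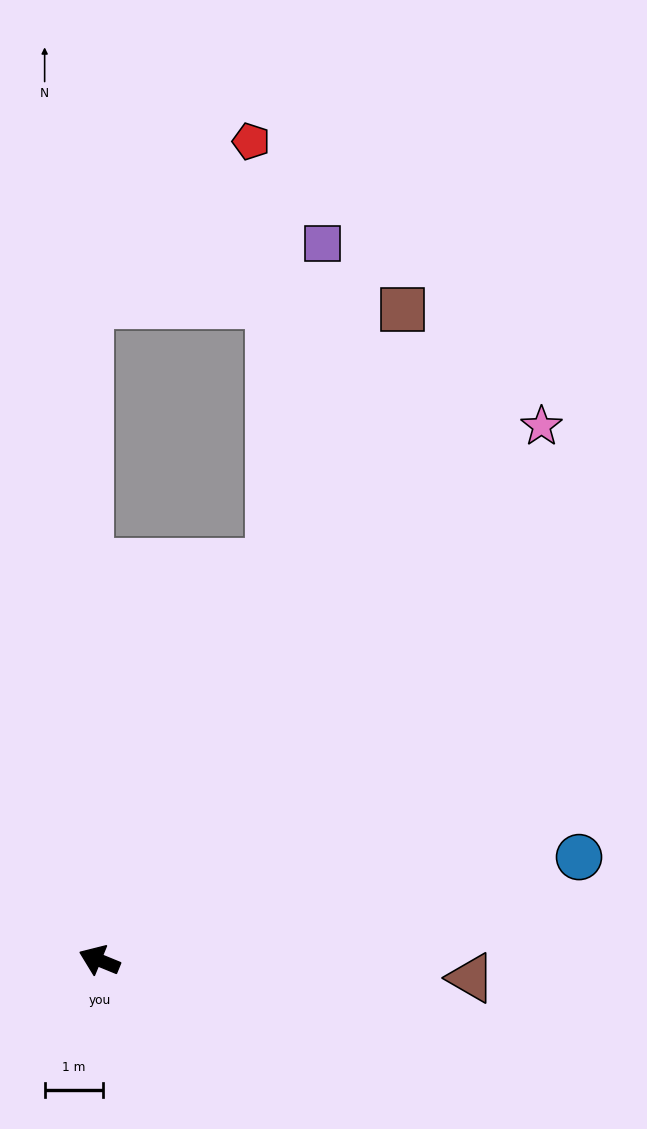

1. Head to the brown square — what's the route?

turn right 93°, forward 12.3 m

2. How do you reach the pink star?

turn right 107°, forward 11.9 m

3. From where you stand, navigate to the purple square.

blocked — turn right 91°, forward 7.4 m, then turn left 14°, forward 5.6 m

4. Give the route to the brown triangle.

turn right 160°, forward 6.4 m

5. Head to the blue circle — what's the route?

turn right 146°, forward 8.4 m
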